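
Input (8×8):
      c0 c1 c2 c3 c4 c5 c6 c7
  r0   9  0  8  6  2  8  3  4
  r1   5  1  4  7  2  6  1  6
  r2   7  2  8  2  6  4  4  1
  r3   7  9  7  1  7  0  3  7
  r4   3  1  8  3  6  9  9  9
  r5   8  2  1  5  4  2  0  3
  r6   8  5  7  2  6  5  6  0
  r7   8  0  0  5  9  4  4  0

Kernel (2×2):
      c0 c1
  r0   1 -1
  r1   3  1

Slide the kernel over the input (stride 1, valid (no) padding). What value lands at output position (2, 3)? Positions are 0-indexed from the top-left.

6

The receptive field on the input at this output position is [2 6 / 1 7]. Elementwise product with the kernel and sum: 2·1 + 6·-1 + 1·3 + 7·1.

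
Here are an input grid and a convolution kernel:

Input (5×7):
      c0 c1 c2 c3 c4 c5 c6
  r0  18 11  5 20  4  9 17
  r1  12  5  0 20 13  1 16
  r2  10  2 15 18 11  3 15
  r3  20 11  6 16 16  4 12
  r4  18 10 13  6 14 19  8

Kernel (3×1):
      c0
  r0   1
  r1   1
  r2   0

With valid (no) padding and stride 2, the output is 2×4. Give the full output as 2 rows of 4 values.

30 5 17 33
30 21 27 27

Output[0,0]: The receptive field on the input at this output position is [18 / 12 / 10]. Elementwise product with the kernel and sum: 18·1 + 12·1.
Output[0,1]: The receptive field on the input at this output position is [5 / 0 / 15]. Elementwise product with the kernel and sum: 5·1 + 0·1.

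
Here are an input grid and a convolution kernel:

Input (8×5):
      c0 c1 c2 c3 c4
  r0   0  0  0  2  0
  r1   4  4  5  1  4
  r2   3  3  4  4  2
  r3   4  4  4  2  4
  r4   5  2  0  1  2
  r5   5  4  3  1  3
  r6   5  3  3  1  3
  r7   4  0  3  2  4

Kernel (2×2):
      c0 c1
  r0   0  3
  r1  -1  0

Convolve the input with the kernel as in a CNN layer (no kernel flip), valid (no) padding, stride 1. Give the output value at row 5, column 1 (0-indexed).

6

The receptive field on the input at this output position is [4 3 / 3 3]. Elementwise product with the kernel and sum: 3·3 + 3·-1.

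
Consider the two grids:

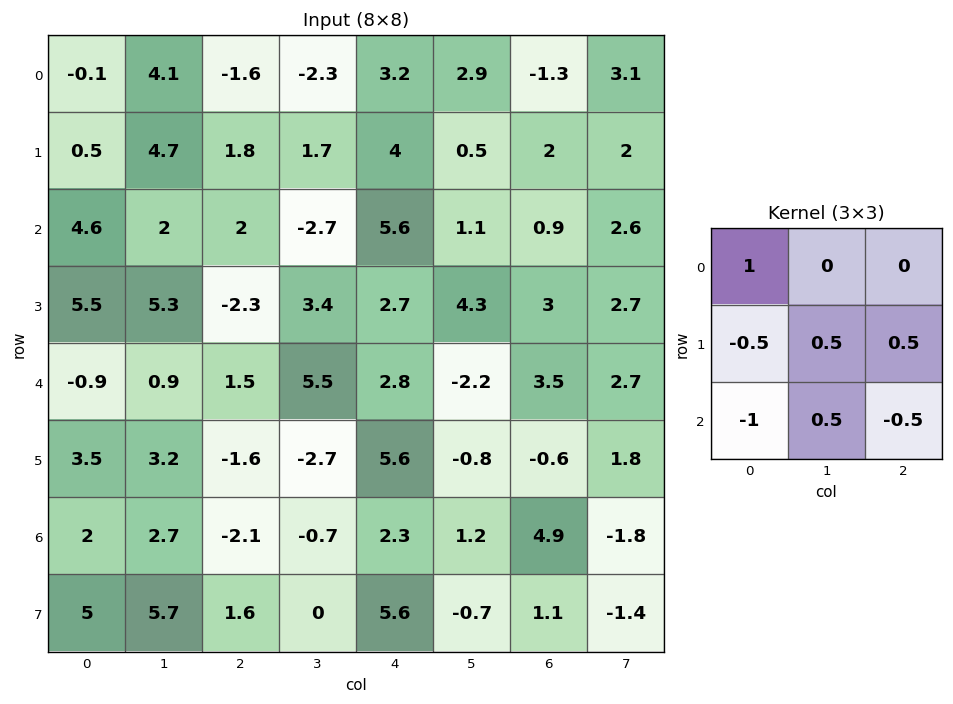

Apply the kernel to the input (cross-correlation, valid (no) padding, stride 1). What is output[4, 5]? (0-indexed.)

The receptive field on the input at this output position is [-2.2 3.5 2.7 / -0.8 -0.6 1.8 / 1.2 4.9 -1.8]. Elementwise product with the kernel and sum: -2.2·1 + -0.8·-0.5 + -0.6·0.5 + 1.8·0.5 + 1.2·-1 + 4.9·0.5 + -1.8·-0.5.

0.95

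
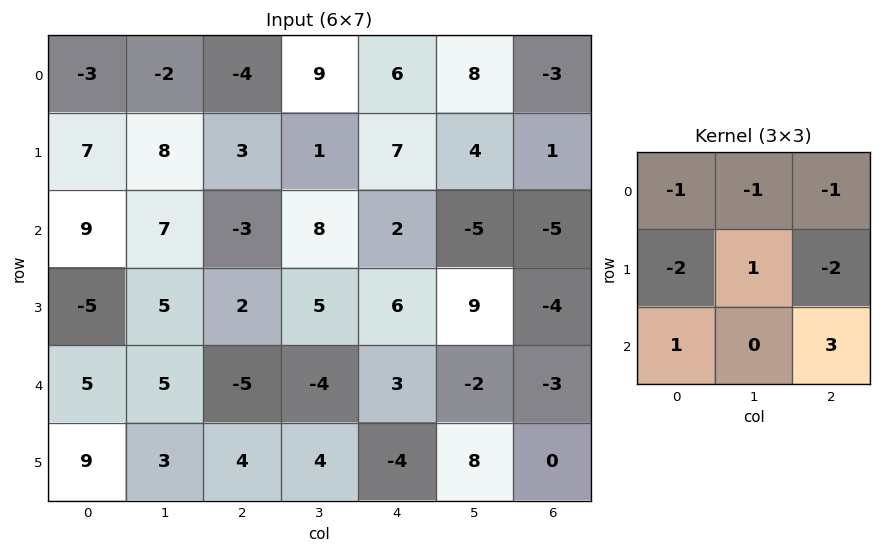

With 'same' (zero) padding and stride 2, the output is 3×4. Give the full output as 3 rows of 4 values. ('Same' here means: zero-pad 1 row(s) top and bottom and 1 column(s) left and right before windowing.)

25 -7 -15 -15
-5 -25 16 9
4 -4 23 4

Output[0,0]: The receptive field on the zero-padded input at this output position is [0 0 0 / 0 -3 -2 / 0 7 8]. Elementwise product with the kernel and sum: 0·-1 + 0·-1 + 0·-1 + 0·-2 + -3·1 + -2·-2 + 0·1 + 8·3.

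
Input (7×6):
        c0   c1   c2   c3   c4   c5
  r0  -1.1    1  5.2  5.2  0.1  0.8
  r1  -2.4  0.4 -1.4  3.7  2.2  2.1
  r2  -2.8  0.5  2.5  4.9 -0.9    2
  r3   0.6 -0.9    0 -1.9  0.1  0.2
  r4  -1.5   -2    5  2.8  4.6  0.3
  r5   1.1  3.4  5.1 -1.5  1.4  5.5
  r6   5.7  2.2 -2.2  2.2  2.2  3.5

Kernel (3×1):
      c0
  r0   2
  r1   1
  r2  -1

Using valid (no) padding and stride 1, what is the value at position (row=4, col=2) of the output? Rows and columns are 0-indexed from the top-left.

17.3

The receptive field on the input at this output position is [5 / 5.1 / -2.2]. Elementwise product with the kernel and sum: 5·2 + 5.1·1 + -2.2·-1.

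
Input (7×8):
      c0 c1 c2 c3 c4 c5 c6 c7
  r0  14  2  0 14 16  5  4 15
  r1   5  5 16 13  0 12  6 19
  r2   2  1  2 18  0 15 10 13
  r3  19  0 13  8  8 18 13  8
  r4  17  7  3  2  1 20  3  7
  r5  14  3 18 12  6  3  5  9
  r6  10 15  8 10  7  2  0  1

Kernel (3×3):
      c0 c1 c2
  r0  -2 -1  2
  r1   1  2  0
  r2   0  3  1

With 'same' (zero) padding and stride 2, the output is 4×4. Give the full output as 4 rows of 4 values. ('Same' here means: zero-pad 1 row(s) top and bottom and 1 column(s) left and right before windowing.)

48 63 58 50
66 52 58 90
60 82 37 17
12 31 0 9

Output[0,0]: The receptive field on the zero-padded input at this output position is [0 0 0 / 0 14 2 / 0 5 5]. Elementwise product with the kernel and sum: 0·-2 + 0·-1 + 0·2 + 0·1 + 14·2 + 5·3 + 5·1.
Output[0,1]: The receptive field on the zero-padded input at this output position is [0 0 0 / 2 0 14 / 5 16 13]. Elementwise product with the kernel and sum: 0·-2 + 0·-1 + 0·2 + 2·1 + 0·2 + 16·3 + 13·1.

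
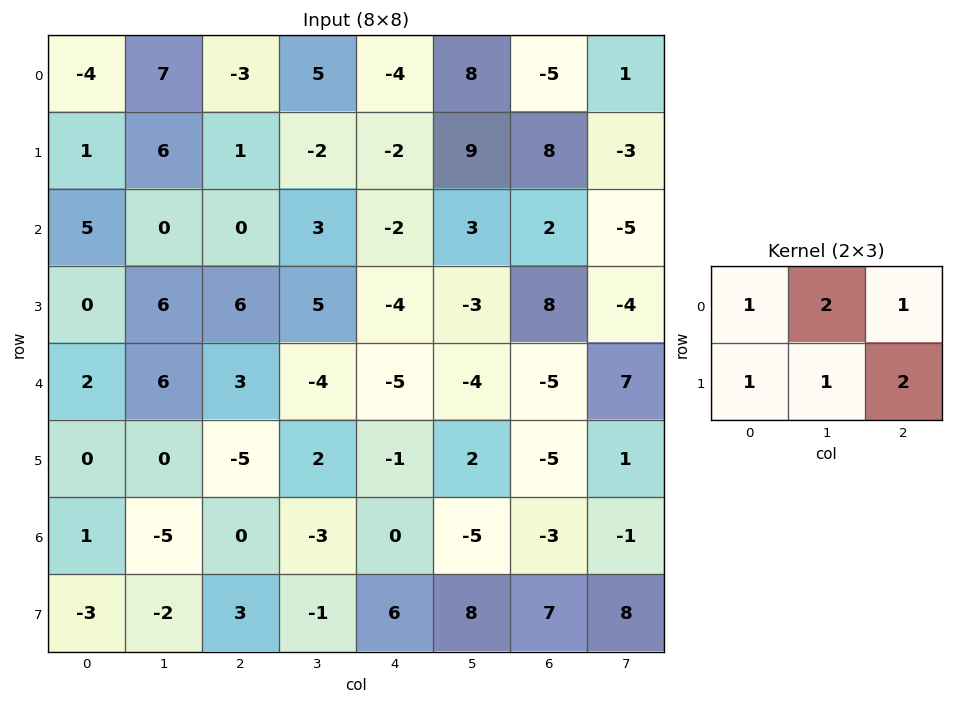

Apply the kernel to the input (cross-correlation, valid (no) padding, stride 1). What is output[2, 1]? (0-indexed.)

25

The receptive field on the input at this output position is [0 0 3 / 6 6 5]. Elementwise product with the kernel and sum: 0·1 + 0·2 + 3·1 + 6·1 + 6·1 + 5·2.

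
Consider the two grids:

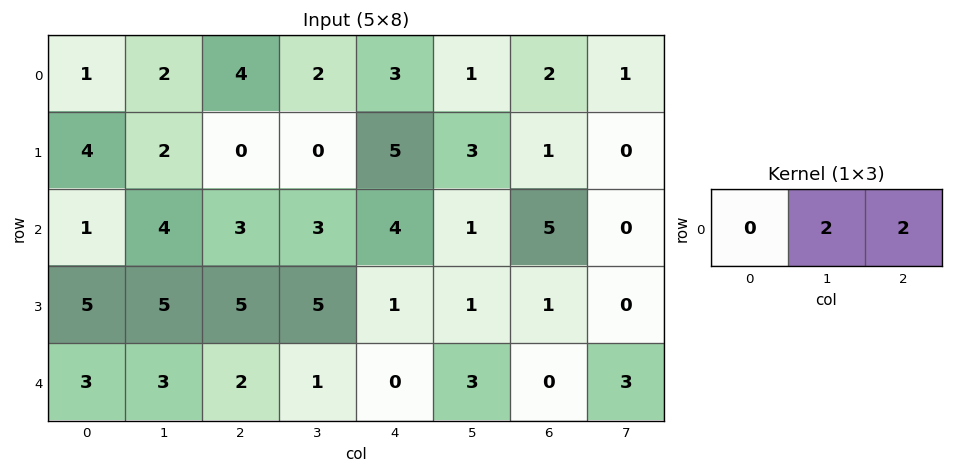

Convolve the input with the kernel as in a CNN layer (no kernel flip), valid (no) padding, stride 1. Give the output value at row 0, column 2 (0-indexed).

10

The receptive field on the input at this output position is [4 2 3]. Elementwise product with the kernel and sum: 2·2 + 3·2.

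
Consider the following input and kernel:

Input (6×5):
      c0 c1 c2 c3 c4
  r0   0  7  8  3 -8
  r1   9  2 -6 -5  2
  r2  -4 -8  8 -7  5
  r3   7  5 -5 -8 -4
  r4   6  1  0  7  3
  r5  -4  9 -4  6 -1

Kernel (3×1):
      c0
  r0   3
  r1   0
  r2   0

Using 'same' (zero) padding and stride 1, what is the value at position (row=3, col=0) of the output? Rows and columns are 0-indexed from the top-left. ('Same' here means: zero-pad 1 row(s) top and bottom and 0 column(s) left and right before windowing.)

The receptive field on the zero-padded input at this output position is [-4 / 7 / 6]. Elementwise product with the kernel and sum: -4·3.

-12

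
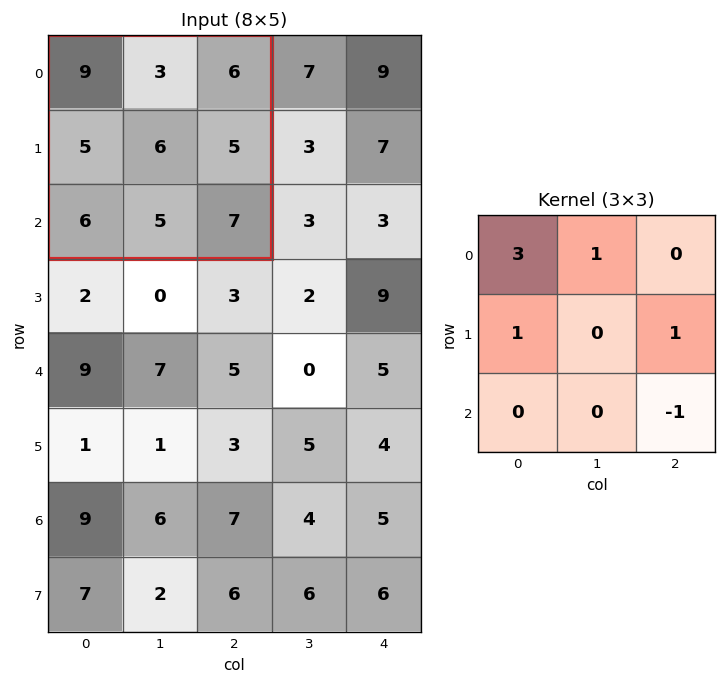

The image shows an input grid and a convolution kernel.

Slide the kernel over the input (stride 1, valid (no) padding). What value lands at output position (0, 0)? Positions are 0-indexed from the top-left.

33

The receptive field on the input at this output position is [9 3 6 / 5 6 5 / 6 5 7]. Elementwise product with the kernel and sum: 9·3 + 3·1 + 5·1 + 5·1 + 7·-1.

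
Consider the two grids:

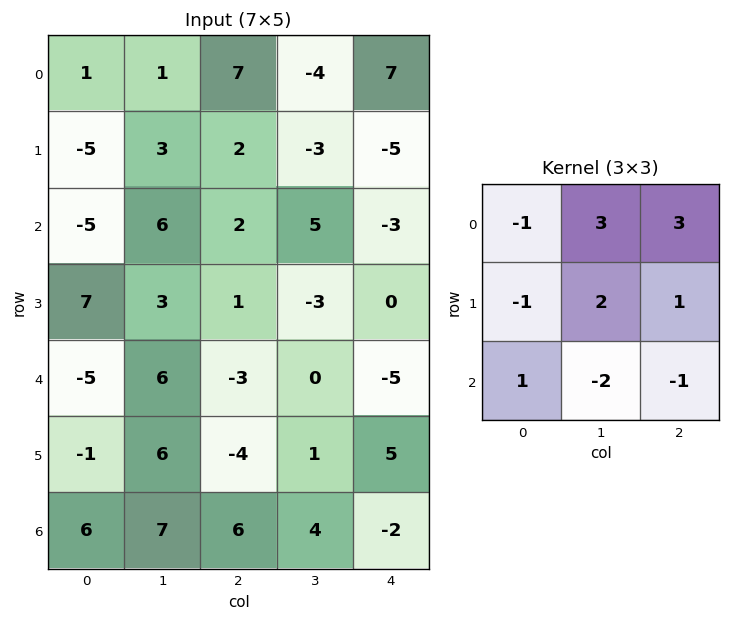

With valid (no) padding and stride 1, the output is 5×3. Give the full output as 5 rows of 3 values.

Output[0,0]: The receptive field on the input at this output position is [1 1 7 / -5 3 2 / -5 6 2]. Elementwise product with the kernel and sum: 1·-1 + 1·3 + 7·3 + -5·-1 + 3·2 + 2·1 + -5·1 + 6·-2 + 2·-1.

17 3 -16
39 1 -14
15 23 -1
10 -8 -23
9 -37 -1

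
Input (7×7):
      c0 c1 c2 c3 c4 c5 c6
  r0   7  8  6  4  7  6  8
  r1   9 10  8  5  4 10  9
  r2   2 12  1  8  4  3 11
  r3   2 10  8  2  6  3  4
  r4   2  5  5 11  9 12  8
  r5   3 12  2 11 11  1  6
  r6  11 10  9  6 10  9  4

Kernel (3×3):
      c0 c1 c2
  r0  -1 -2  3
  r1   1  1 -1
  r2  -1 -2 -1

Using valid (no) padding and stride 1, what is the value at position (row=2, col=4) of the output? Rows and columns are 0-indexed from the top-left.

-13

The receptive field on the input at this output position is [4 3 11 / 6 3 4 / 9 12 8]. Elementwise product with the kernel and sum: 4·-1 + 3·-2 + 11·3 + 6·1 + 3·1 + 4·-1 + 9·-1 + 12·-2 + 8·-1.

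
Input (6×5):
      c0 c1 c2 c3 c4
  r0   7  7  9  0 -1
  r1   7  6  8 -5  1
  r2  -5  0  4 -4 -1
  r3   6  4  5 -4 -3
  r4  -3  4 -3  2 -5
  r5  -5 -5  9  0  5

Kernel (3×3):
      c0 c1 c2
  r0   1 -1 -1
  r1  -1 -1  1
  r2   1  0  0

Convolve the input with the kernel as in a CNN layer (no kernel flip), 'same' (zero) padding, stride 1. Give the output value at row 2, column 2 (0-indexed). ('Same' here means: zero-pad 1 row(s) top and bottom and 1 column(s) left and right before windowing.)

The receptive field on the zero-padded input at this output position is [6 8 -5 / 0 4 -4 / 4 5 -4]. Elementwise product with the kernel and sum: 6·1 + 8·-1 + -5·-1 + 0·-1 + 4·-1 + -4·1 + 4·1.

-1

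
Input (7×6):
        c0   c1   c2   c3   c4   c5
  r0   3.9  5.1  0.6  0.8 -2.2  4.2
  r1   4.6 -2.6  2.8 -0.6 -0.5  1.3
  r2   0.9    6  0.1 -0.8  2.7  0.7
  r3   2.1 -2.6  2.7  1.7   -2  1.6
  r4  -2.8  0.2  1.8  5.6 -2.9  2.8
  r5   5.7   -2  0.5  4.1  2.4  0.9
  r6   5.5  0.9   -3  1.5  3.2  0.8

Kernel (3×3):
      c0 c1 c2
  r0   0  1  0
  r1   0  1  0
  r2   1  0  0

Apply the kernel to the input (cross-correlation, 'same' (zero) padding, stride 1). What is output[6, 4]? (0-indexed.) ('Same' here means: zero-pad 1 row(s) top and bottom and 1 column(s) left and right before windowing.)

The receptive field on the zero-padded input at this output position is [4.1 2.4 0.9 / 1.5 3.2 0.8 / 0 0 0]. Elementwise product with the kernel and sum: 2.4·1 + 3.2·1 + 0·1.

5.6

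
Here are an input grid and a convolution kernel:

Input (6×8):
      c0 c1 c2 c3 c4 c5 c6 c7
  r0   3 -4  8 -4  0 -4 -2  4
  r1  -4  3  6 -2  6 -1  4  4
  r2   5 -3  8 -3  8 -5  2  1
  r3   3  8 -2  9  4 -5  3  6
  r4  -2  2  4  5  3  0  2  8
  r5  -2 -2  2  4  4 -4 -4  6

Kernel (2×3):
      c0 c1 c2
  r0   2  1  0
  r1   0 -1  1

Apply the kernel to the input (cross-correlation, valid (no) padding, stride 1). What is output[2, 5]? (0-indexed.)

The receptive field on the input at this output position is [-5 2 1 / -5 3 6]. Elementwise product with the kernel and sum: -5·2 + 2·1 + 3·-1 + 6·1.

-5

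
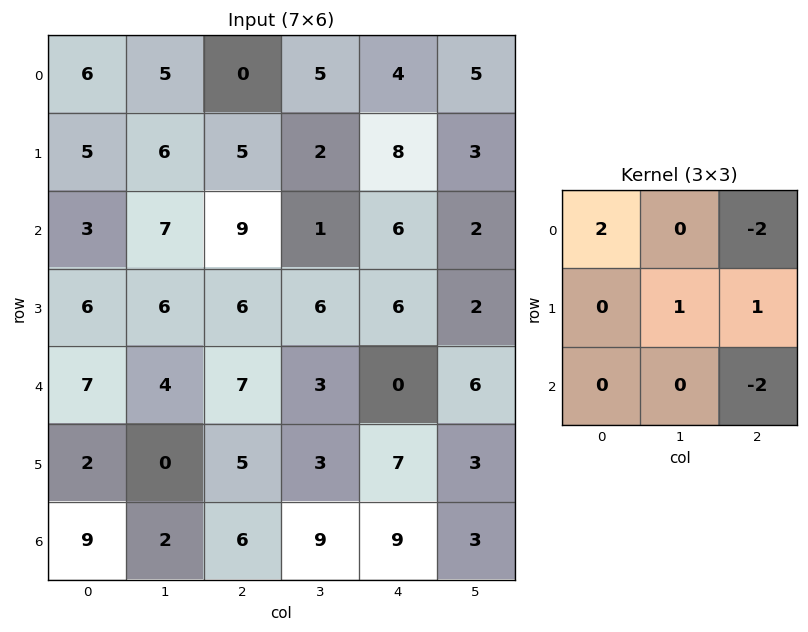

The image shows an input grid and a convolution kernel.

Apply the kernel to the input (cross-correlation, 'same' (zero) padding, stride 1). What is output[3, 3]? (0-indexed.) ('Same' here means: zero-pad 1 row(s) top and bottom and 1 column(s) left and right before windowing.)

18

The receptive field on the zero-padded input at this output position is [9 1 6 / 6 6 6 / 7 3 0]. Elementwise product with the kernel and sum: 9·2 + 6·-2 + 6·1 + 6·1 + 0·-2.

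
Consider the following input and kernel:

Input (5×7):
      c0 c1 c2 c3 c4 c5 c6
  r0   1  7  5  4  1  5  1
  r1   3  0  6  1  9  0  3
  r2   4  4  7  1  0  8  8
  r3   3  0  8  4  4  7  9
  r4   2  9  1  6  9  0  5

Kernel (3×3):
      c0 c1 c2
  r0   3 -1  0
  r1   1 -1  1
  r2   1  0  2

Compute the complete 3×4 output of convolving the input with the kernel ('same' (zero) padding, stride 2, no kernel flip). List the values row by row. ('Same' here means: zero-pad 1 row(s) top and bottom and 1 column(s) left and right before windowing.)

6 8 9 4
-3 0 21 4
4 6 5 7

Output[0,0]: The receptive field on the zero-padded input at this output position is [0 0 0 / 0 1 7 / 0 3 0]. Elementwise product with the kernel and sum: 0·3 + 0·-1 + 0·1 + 1·-1 + 7·1 + 0·1 + 0·2.
Output[0,1]: The receptive field on the zero-padded input at this output position is [0 0 0 / 7 5 4 / 0 6 1]. Elementwise product with the kernel and sum: 0·3 + 0·-1 + 7·1 + 5·-1 + 4·1 + 0·1 + 1·2.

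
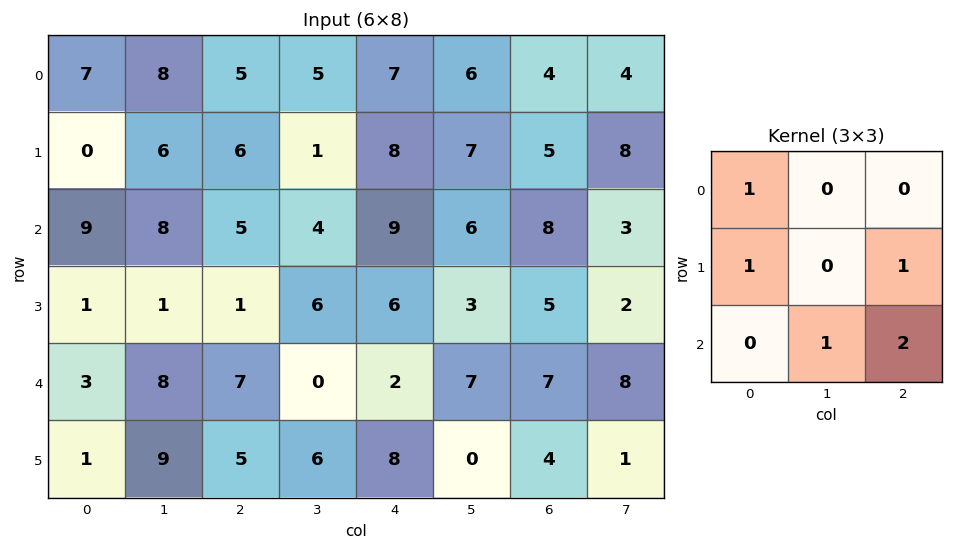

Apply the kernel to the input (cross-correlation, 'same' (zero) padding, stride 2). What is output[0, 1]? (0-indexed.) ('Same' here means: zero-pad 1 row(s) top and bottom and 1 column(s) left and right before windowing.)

21

The receptive field on the zero-padded input at this output position is [0 0 0 / 8 5 5 / 6 6 1]. Elementwise product with the kernel and sum: 0·1 + 8·1 + 5·1 + 6·1 + 1·2.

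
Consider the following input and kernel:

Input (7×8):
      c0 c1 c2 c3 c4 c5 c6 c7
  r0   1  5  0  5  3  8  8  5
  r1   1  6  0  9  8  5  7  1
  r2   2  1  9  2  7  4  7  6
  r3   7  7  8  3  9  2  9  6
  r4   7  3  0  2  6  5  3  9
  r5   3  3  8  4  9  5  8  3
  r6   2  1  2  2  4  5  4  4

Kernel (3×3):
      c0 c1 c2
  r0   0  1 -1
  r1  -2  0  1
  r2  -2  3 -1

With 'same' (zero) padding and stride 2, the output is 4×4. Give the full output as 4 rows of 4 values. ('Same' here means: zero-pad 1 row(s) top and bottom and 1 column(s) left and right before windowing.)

Output[0,0]: The receptive field on the zero-padded input at this output position is [0 0 0 / 0 1 5 / 0 1 6]. Elementwise product with the kernel and sum: 0·1 + 0·-1 + 0·-2 + 5·1 + 0·-2 + 1·3 + 6·-1.
Output[0,1]: The receptive field on the zero-padded input at this output position is [0 0 0 / 5 0 5 / 6 0 9]. Elementwise product with the kernel and sum: 0·1 + 0·-1 + 5·-2 + 5·1 + 6·-2 + 0·3 + 9·-1.

2 -26 -1 -1
10 -2 22 21
9 15 22 13
1 4 5 -1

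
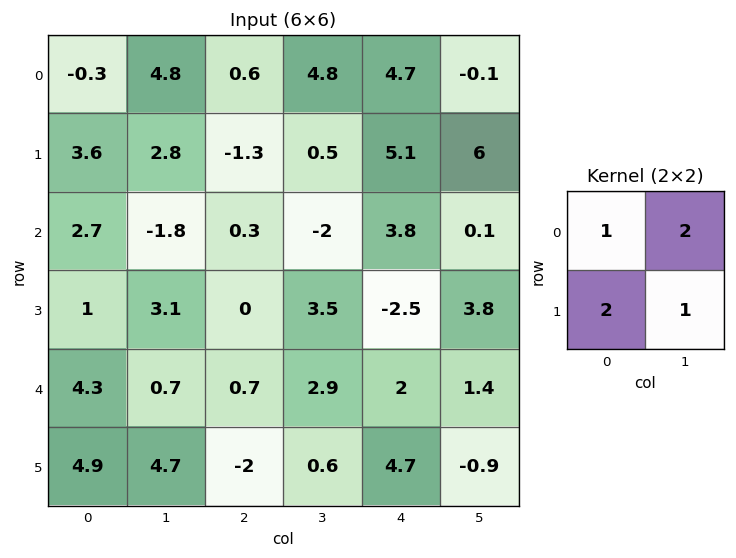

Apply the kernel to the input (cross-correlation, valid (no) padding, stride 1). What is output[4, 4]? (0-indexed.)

13.3

The receptive field on the input at this output position is [2 1.4 / 4.7 -0.9]. Elementwise product with the kernel and sum: 2·1 + 1.4·2 + 4.7·2 + -0.9·1.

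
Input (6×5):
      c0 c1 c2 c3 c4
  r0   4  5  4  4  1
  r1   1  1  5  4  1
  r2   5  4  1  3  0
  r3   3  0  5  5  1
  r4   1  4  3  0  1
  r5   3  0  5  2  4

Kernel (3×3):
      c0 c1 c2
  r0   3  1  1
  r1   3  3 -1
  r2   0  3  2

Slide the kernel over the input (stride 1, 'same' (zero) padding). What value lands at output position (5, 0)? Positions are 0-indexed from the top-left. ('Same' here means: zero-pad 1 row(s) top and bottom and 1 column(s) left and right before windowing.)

14

The receptive field on the zero-padded input at this output position is [0 1 4 / 0 3 0 / 0 0 0]. Elementwise product with the kernel and sum: 0·3 + 1·1 + 4·1 + 0·3 + 3·3 + 0·-1 + 0·3 + 0·2.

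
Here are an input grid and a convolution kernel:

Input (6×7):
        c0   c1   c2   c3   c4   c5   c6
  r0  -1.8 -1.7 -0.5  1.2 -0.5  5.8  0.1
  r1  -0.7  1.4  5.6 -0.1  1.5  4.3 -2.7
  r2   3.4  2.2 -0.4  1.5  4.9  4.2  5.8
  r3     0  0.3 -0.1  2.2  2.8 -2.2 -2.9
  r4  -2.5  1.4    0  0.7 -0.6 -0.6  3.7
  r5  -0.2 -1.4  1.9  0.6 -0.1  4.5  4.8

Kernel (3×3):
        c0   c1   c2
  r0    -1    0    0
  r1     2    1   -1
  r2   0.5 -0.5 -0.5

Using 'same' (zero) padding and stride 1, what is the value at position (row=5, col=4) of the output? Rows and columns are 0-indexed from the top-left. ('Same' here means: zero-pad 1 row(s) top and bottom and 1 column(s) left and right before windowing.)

-4.1

The receptive field on the zero-padded input at this output position is [0.7 -0.6 -0.6 / 0.6 -0.1 4.5 / 0 0 0]. Elementwise product with the kernel and sum: 0.7·-1 + 0.6·2 + -0.1·1 + 4.5·-1 + 0·0.5 + 0·-0.5 + 0·-0.5.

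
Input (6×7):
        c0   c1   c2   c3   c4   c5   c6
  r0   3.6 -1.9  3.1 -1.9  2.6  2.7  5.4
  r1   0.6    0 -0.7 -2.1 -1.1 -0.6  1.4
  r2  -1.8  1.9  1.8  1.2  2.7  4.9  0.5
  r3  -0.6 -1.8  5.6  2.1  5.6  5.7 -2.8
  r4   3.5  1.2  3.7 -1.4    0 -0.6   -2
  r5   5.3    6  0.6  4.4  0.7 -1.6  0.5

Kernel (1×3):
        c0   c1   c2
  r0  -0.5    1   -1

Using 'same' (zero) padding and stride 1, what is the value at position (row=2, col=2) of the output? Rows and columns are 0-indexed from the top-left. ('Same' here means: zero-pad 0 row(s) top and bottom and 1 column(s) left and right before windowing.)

-0.35

The receptive field on the zero-padded input at this output position is [1.9 1.8 1.2]. Elementwise product with the kernel and sum: 1.9·-0.5 + 1.8·1 + 1.2·-1.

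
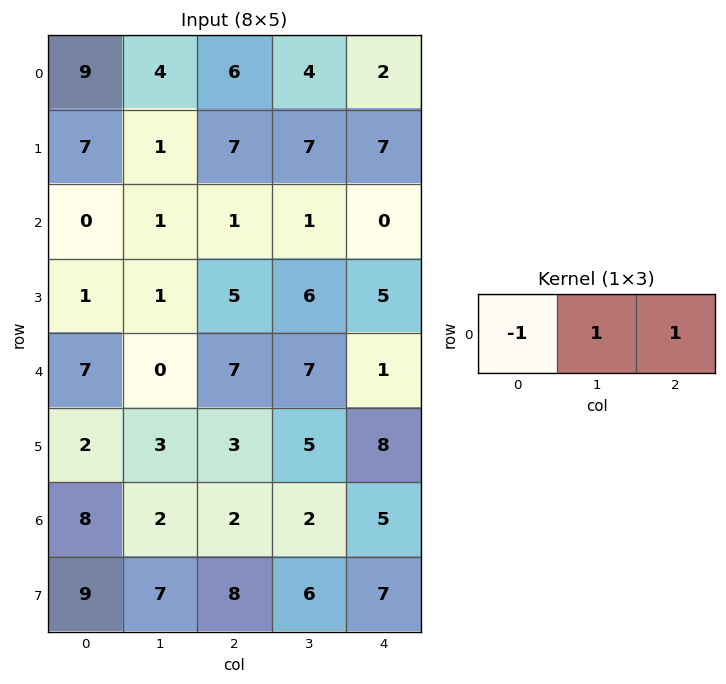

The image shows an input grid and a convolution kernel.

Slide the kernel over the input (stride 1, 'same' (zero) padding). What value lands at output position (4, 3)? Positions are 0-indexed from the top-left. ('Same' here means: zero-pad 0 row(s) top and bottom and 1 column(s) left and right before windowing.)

The receptive field on the zero-padded input at this output position is [7 7 1]. Elementwise product with the kernel and sum: 7·-1 + 7·1 + 1·1.

1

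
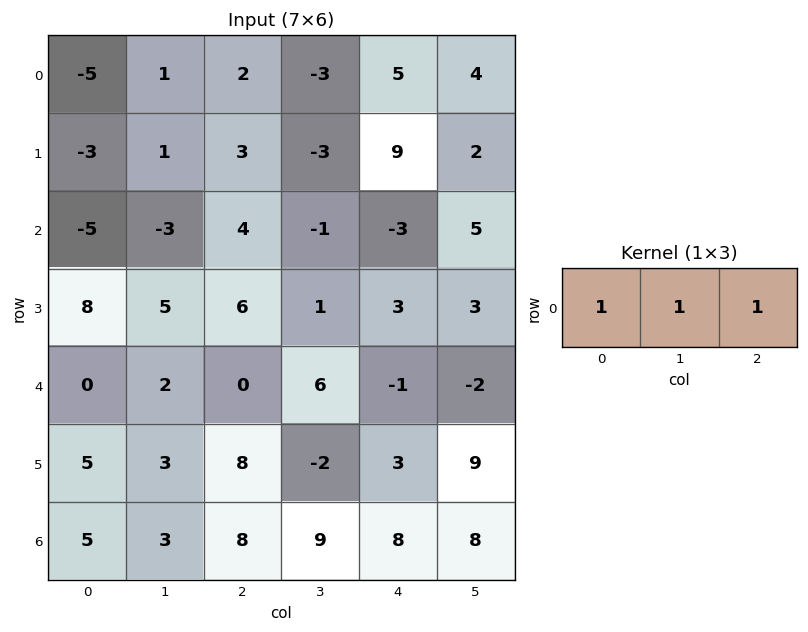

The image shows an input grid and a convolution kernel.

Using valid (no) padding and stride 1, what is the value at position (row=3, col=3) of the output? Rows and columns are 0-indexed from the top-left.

The receptive field on the input at this output position is [1 3 3]. Elementwise product with the kernel and sum: 1·1 + 3·1 + 3·1.

7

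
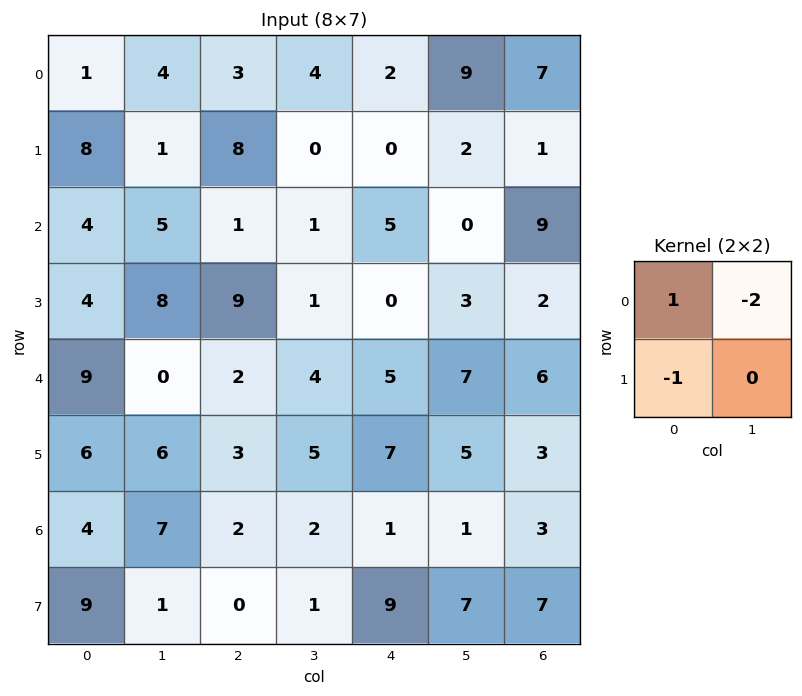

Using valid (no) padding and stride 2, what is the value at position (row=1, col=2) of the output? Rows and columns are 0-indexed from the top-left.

5

The receptive field on the input at this output position is [5 0 / 0 3]. Elementwise product with the kernel and sum: 5·1 + 0·-2 + 0·-1.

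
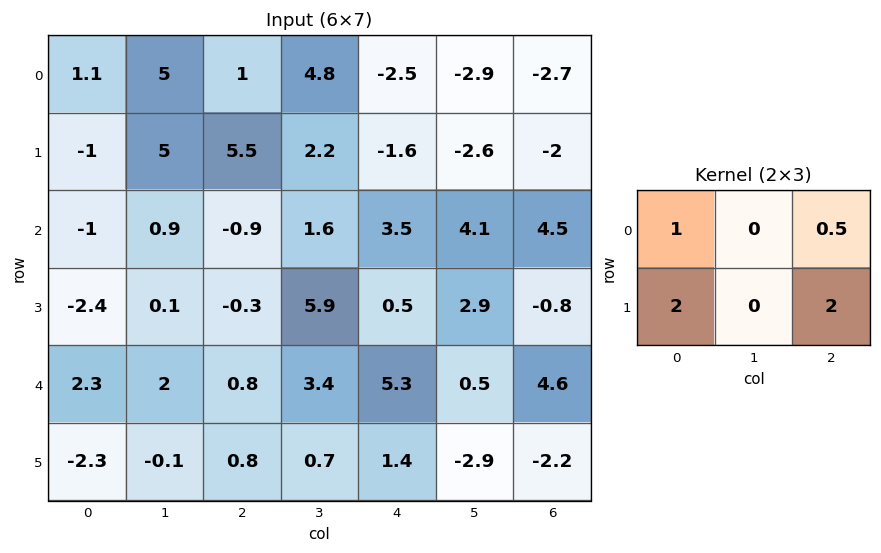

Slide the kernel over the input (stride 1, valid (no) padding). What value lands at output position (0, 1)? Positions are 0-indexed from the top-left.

The receptive field on the input at this output position is [5 1 4.8 / 5 5.5 2.2]. Elementwise product with the kernel and sum: 5·1 + 4.8·0.5 + 5·2 + 2.2·2.

21.8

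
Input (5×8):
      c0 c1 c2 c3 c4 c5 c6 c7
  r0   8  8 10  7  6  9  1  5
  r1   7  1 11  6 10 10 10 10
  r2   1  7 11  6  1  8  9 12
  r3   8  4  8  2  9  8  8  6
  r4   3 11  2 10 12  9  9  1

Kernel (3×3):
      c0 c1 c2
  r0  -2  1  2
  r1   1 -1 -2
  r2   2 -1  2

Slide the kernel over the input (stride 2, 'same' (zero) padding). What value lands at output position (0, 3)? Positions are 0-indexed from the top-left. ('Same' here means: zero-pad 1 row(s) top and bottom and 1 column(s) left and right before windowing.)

The receptive field on the zero-padded input at this output position is [0 0 0 / 9 1 5 / 10 10 10]. Elementwise product with the kernel and sum: 0·-2 + 0·1 + 0·2 + 9·1 + 1·-1 + 5·-2 + 10·2 + 10·-1 + 10·2.

28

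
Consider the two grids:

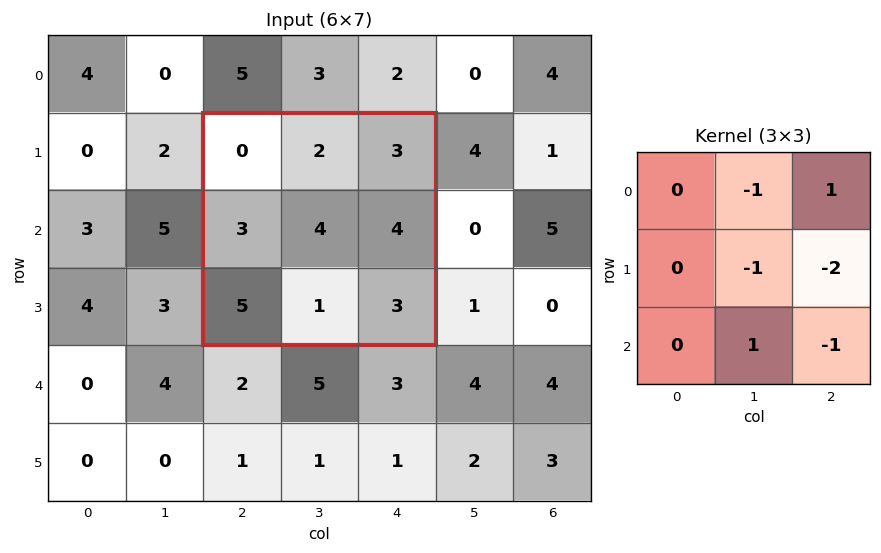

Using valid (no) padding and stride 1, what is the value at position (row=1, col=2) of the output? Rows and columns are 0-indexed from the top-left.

The receptive field on the input at this output position is [0 2 3 / 3 4 4 / 5 1 3]. Elementwise product with the kernel and sum: 2·-1 + 3·1 + 4·-1 + 4·-2 + 1·1 + 3·-1.

-13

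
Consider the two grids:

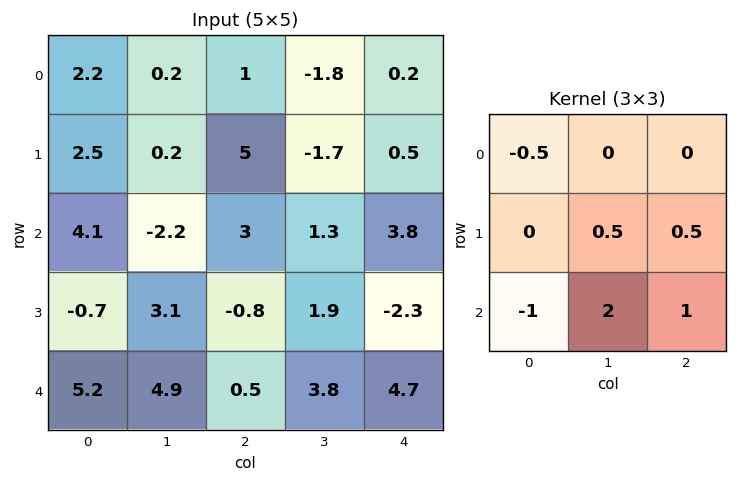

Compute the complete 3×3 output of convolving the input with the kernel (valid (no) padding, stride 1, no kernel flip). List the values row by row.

Output[0,0]: The receptive field on the input at this output position is [2.2 0.2 1 / 2.5 0.2 5 / 4.1 -2.2 3]. Elementwise product with the kernel and sum: 2.2·-0.5 + 0.2·0.5 + 5·0.5 + 4.1·-1 + -2.2·2 + 3·1.
Output[0,1]: The receptive field on the input at this output position is [0.2 1 -1.8 / 0.2 5 -1.7 / -2.2 3 1.3]. Elementwise product with the kernel and sum: 0.2·-0.5 + 5·0.5 + -1.7·0.5 + -2.2·-1 + 3·2 + 1.3·1.

-4 11.05 2.3
5.25 -0.75 2.35
4.2 1.55 10.1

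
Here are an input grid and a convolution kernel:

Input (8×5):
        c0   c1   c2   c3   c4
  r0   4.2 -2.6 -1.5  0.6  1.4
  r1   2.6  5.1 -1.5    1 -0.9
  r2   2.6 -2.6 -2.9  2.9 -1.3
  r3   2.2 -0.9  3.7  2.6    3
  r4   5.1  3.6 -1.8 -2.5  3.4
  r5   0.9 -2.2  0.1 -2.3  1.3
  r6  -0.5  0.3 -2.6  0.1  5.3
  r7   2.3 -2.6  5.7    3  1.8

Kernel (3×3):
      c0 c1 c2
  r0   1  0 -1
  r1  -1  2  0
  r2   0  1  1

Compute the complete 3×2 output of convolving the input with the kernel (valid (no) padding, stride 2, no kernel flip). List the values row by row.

7.8 2.2
3.3 0.8
-0.7 -4.5

Output[0,0]: The receptive field on the input at this output position is [4.2 -2.6 -1.5 / 2.6 5.1 -1.5 / 2.6 -2.6 -2.9]. Elementwise product with the kernel and sum: 4.2·1 + -1.5·-1 + 2.6·-1 + 5.1·2 + -2.6·1 + -2.9·1.
Output[0,1]: The receptive field on the input at this output position is [-1.5 0.6 1.4 / -1.5 1 -0.9 / -2.9 2.9 -1.3]. Elementwise product with the kernel and sum: -1.5·1 + 1.4·-1 + -1.5·-1 + 1·2 + 2.9·1 + -1.3·1.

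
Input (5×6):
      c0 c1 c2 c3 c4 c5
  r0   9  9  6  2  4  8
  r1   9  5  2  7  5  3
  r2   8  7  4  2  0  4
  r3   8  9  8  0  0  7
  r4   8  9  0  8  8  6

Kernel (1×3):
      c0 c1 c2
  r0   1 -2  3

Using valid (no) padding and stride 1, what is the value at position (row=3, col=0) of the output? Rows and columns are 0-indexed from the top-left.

14

The receptive field on the input at this output position is [8 9 8]. Elementwise product with the kernel and sum: 8·1 + 9·-2 + 8·3.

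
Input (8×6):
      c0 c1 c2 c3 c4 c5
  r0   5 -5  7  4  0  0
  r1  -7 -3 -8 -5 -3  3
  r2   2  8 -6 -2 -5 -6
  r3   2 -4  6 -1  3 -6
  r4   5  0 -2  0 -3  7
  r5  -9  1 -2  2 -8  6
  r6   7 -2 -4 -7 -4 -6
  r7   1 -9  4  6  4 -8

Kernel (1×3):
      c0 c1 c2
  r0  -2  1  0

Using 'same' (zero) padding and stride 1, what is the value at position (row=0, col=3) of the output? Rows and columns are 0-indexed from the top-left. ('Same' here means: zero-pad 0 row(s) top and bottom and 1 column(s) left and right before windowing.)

The receptive field on the zero-padded input at this output position is [7 4 0]. Elementwise product with the kernel and sum: 7·-2 + 4·1.

-10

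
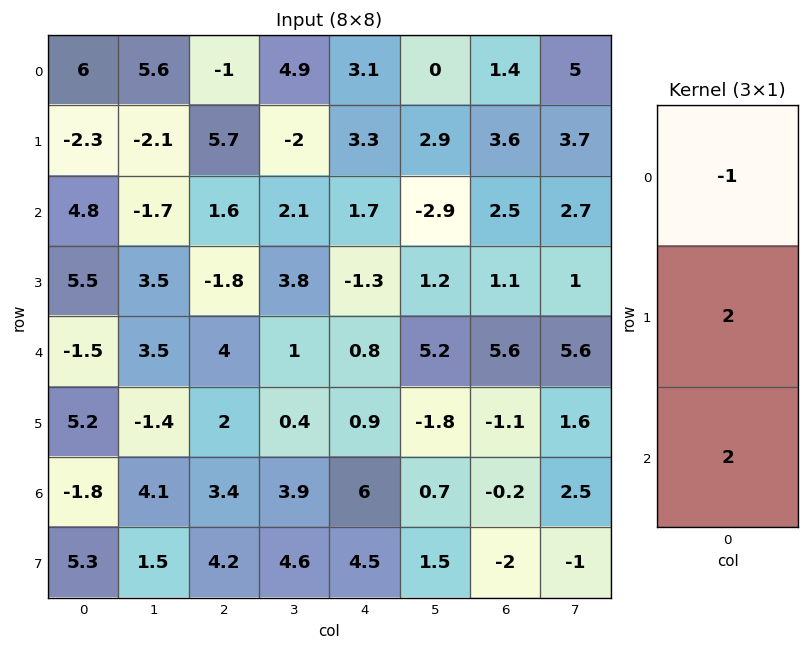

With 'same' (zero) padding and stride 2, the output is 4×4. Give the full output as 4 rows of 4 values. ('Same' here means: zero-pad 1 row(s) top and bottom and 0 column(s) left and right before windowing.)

Output[0,0]: The receptive field on the zero-padded input at this output position is [0 / 6 / -2.3]. Elementwise product with the kernel and sum: 0·-1 + 6·2 + -2.3·2.

7.4 9.4 12.8 10
22.9 -6.1 -2.5 3.6
1.9 13.8 4.7 7.9
1.8 13.2 20.1 -3.3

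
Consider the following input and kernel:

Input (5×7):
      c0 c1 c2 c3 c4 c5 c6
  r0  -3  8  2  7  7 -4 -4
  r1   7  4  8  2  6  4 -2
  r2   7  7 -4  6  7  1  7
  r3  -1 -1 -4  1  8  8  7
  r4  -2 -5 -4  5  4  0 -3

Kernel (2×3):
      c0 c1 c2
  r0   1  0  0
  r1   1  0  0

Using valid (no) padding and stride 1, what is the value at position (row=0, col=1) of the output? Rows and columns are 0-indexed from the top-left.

The receptive field on the input at this output position is [8 2 7 / 4 8 2]. Elementwise product with the kernel and sum: 8·1 + 4·1.

12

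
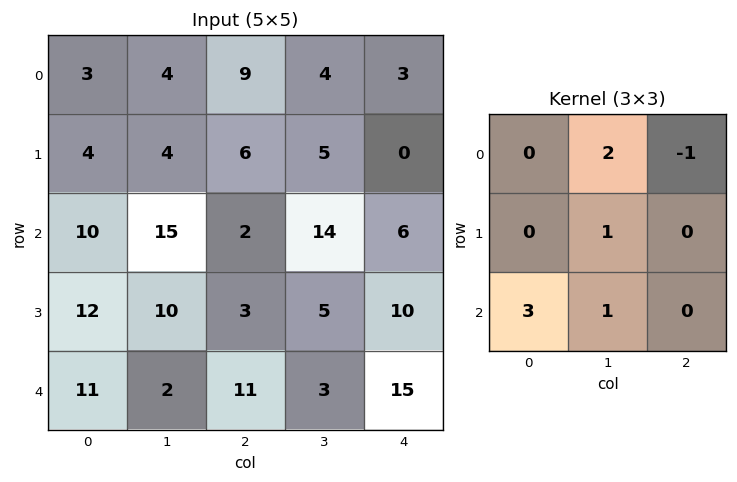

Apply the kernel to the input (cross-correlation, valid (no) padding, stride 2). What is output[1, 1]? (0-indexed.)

The receptive field on the input at this output position is [2 14 6 / 3 5 10 / 11 3 15]. Elementwise product with the kernel and sum: 14·2 + 6·-1 + 5·1 + 11·3 + 3·1.

63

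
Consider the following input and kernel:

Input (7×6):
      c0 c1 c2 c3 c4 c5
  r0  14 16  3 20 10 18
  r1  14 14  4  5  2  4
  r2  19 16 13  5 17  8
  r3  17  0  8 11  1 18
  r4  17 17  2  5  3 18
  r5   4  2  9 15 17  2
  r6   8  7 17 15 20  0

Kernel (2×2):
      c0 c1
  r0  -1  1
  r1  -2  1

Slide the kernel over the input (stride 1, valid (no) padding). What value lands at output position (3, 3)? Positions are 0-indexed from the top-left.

-17

The receptive field on the input at this output position is [11 1 / 5 3]. Elementwise product with the kernel and sum: 11·-1 + 1·1 + 5·-2 + 3·1.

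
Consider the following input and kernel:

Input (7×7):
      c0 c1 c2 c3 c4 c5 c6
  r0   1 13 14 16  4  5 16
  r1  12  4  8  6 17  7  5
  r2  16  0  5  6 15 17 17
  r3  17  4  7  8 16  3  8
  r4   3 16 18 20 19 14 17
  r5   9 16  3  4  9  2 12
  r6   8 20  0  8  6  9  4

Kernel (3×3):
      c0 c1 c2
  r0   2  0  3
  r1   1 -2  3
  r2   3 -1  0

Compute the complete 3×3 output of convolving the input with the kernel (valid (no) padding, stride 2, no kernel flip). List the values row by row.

Output[0,0]: The receptive field on the input at this output position is [1 13 14 / 12 4 8 / 16 0 5]. Elementwise product with the kernel and sum: 1·2 + 14·3 + 12·1 + 4·-2 + 8·3 + 16·3 + 0·-1.
Output[0,1]: The receptive field on the input at this output position is [14 16 4 / 8 6 17 / 5 6 15]. Elementwise product with the kernel and sum: 14·2 + 4·3 + 8·1 + 6·-2 + 17·3 + 5·3 + 6·-1.

120 96 102
70 128 158
50 107 139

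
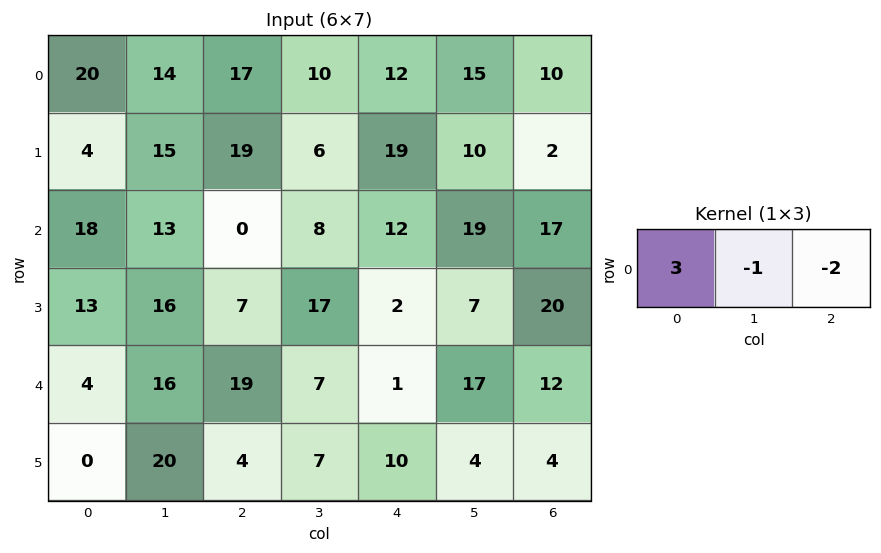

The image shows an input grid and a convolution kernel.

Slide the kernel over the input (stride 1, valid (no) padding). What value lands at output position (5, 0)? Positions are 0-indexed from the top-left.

-28

The receptive field on the input at this output position is [0 20 4]. Elementwise product with the kernel and sum: 0·3 + 20·-1 + 4·-2.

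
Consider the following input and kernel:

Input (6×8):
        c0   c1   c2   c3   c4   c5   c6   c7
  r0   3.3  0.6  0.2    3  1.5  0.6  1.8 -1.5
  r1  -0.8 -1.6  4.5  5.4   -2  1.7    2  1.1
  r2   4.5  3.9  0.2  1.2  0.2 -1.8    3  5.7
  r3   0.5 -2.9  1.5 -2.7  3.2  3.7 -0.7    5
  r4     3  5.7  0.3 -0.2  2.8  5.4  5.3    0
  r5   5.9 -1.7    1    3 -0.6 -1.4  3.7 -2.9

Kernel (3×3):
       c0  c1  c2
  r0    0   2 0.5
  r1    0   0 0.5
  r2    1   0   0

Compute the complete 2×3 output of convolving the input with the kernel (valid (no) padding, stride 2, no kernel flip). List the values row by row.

8.05 5.95 3.3
11.65 4.4 0.35

Output[0,0]: The receptive field on the input at this output position is [3.3 0.6 0.2 / -0.8 -1.6 4.5 / 4.5 3.9 0.2]. Elementwise product with the kernel and sum: 0.6·2 + 0.2·0.5 + 4.5·0.5 + 4.5·1.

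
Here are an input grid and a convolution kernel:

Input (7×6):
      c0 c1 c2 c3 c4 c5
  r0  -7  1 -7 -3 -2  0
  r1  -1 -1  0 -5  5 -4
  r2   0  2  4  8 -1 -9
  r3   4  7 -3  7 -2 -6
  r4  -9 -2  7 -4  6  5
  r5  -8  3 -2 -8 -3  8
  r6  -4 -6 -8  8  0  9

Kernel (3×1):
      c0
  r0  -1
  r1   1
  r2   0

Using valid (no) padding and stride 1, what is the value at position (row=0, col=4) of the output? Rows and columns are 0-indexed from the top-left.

The receptive field on the input at this output position is [-2 / 5 / -1]. Elementwise product with the kernel and sum: -2·-1 + 5·1.

7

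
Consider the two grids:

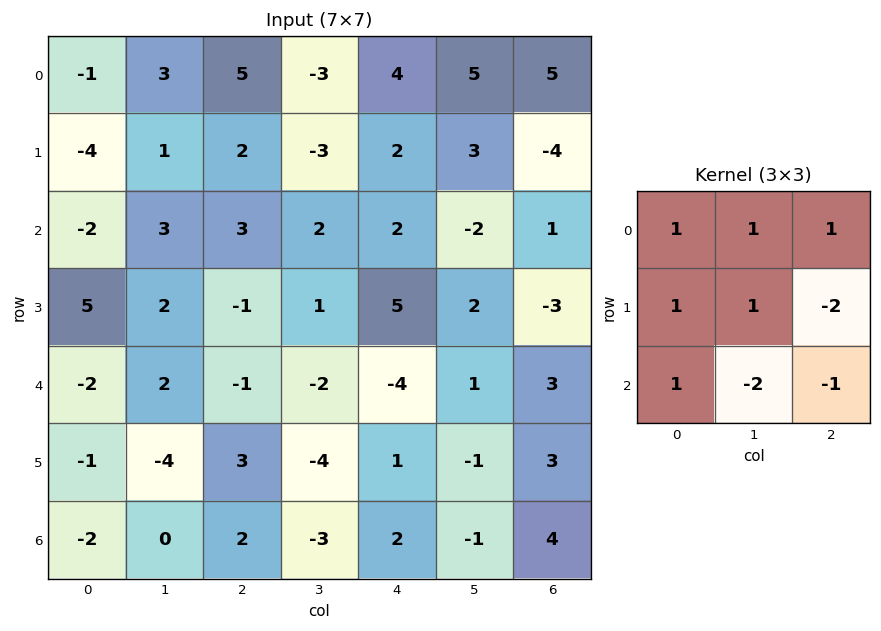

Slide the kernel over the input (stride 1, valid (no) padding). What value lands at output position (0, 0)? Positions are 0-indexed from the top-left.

-11

The receptive field on the input at this output position is [-1 3 5 / -4 1 2 / -2 3 3]. Elementwise product with the kernel and sum: -1·1 + 3·1 + 5·1 + -4·1 + 1·1 + 2·-2 + -2·1 + 3·-2 + 3·-1.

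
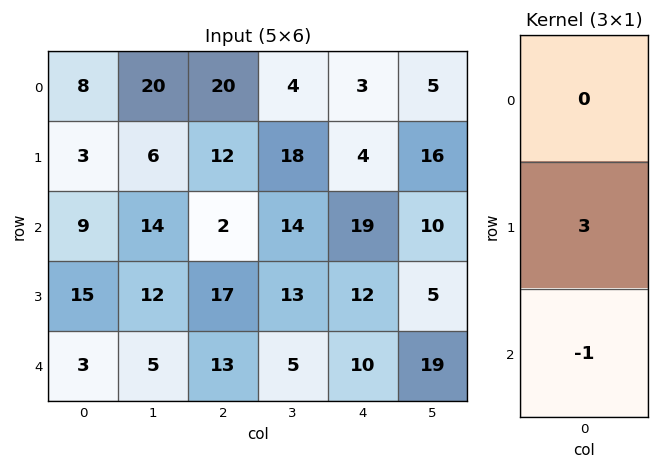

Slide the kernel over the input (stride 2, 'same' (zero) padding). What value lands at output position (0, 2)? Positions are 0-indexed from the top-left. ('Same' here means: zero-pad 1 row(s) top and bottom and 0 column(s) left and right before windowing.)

The receptive field on the zero-padded input at this output position is [0 / 3 / 4]. Elementwise product with the kernel and sum: 3·3 + 4·-1.

5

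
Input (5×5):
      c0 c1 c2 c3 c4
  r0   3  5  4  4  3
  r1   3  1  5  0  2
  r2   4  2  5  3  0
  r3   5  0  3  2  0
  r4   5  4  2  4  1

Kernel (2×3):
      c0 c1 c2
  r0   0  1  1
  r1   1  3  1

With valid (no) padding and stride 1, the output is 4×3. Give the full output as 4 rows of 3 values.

20 24 14
21 25 16
15 19 12
22 19 17

Output[0,0]: The receptive field on the input at this output position is [3 5 4 / 3 1 5]. Elementwise product with the kernel and sum: 5·1 + 4·1 + 3·1 + 1·3 + 5·1.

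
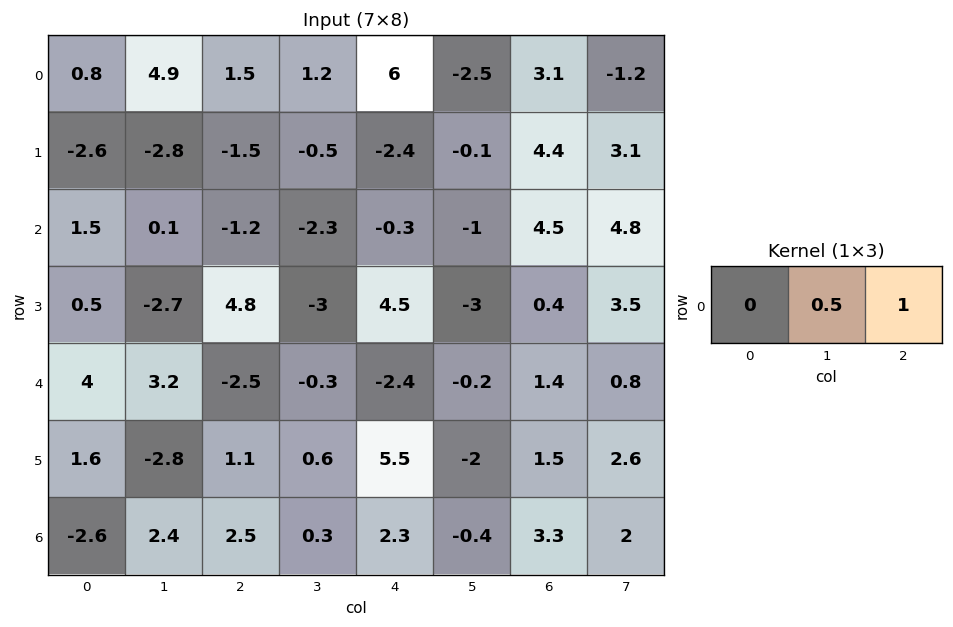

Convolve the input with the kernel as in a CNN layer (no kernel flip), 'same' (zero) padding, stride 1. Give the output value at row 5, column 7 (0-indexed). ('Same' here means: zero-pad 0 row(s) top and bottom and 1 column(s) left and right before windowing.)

1.3

The receptive field on the zero-padded input at this output position is [1.5 2.6 0]. Elementwise product with the kernel and sum: 2.6·0.5 + 0·1.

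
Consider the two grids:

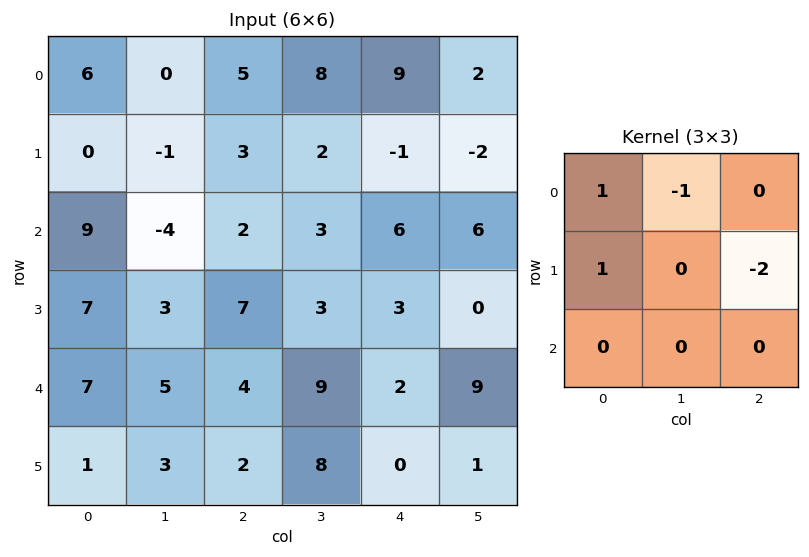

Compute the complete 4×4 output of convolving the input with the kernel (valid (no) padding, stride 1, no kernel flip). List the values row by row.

Output[0,0]: The receptive field on the input at this output position is [6 0 5 / 0 -1 3 / 9 -4 2]. Elementwise product with the kernel and sum: 6·1 + 0·-1 + 0·1 + 3·-2.

0 -10 2 5
6 -14 -9 -6
6 -9 0 0
3 -17 4 -9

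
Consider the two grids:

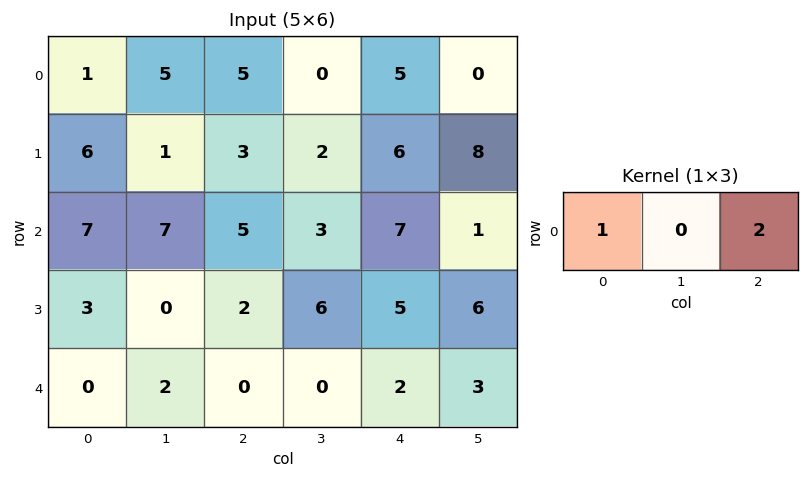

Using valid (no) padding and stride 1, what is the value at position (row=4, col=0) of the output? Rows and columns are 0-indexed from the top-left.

0

The receptive field on the input at this output position is [0 2 0]. Elementwise product with the kernel and sum: 0·1 + 0·2.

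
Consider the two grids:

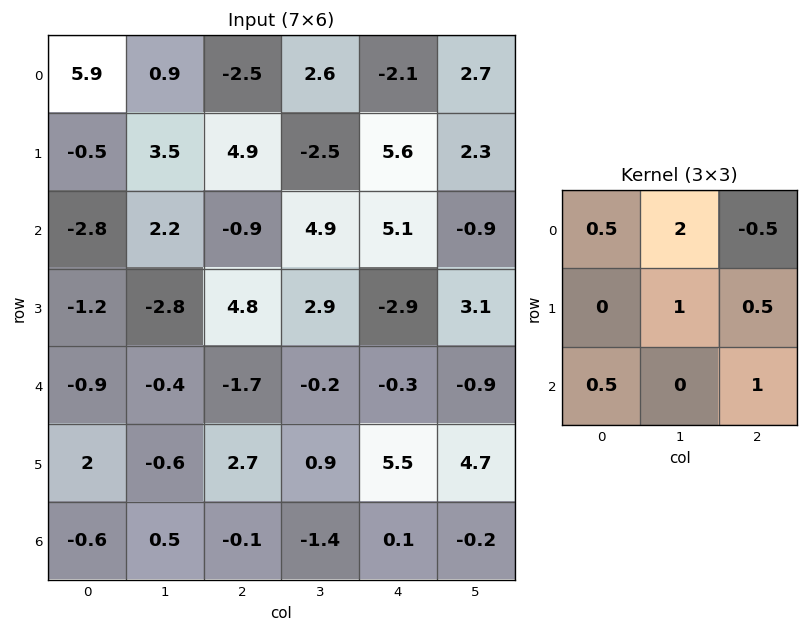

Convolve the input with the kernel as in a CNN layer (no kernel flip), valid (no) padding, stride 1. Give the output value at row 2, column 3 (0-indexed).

10.75

The receptive field on the input at this output position is [4.9 5.1 -0.9 / 2.9 -2.9 3.1 / -0.2 -0.3 -0.9]. Elementwise product with the kernel and sum: 4.9·0.5 + 5.1·2 + -0.9·-0.5 + -2.9·1 + 3.1·0.5 + -0.2·0.5 + -0.9·1.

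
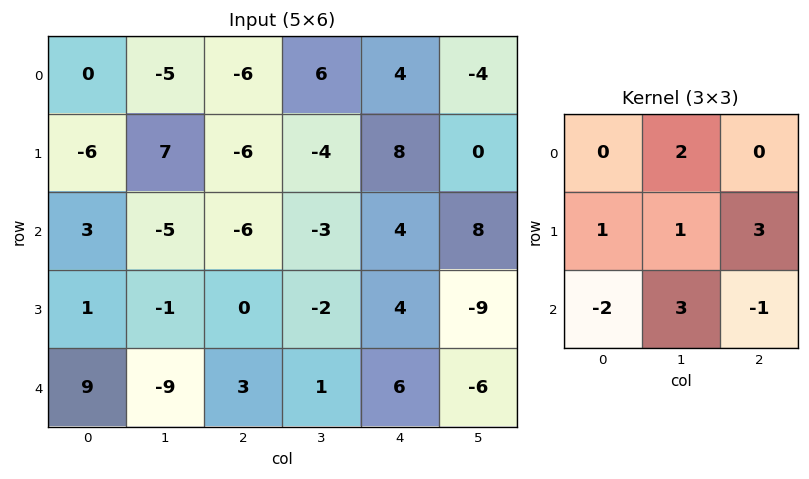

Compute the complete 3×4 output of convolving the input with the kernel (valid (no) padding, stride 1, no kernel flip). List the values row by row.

-42 -28 25 22
-11 -28 -15 66
-58 7 -5 5

Output[0,0]: The receptive field on the input at this output position is [0 -5 -6 / -6 7 -6 / 3 -5 -6]. Elementwise product with the kernel and sum: -5·2 + -6·1 + 7·1 + -6·3 + 3·-2 + -5·3 + -6·-1.
Output[0,1]: The receptive field on the input at this output position is [-5 -6 6 / 7 -6 -4 / -5 -6 -3]. Elementwise product with the kernel and sum: -6·2 + 7·1 + -6·1 + -4·3 + -5·-2 + -6·3 + -3·-1.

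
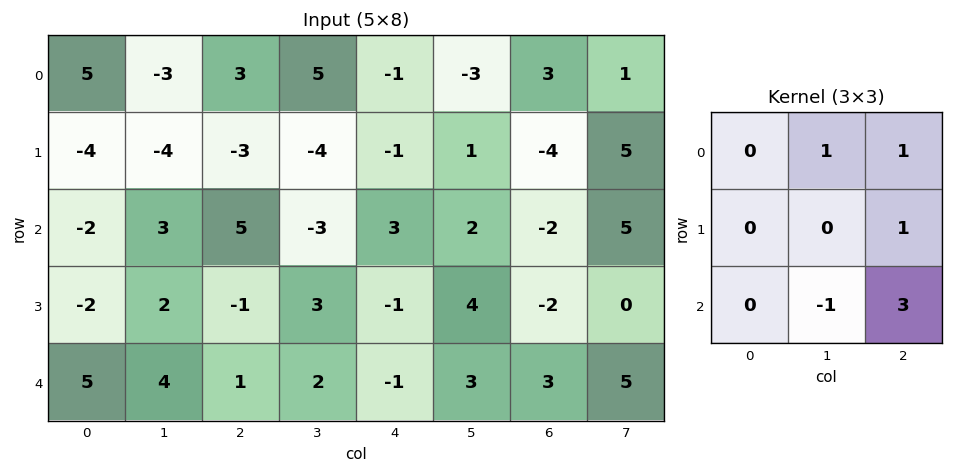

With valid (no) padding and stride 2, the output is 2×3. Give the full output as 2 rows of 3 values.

Output[0,0]: The receptive field on the input at this output position is [5 -3 3 / -4 -4 -3 / -2 3 5]. Elementwise product with the kernel and sum: -3·1 + 3·1 + -3·1 + 3·-1 + 5·3.
Output[0,1]: The receptive field on the input at this output position is [3 5 -1 / -3 -4 -1 / 5 -3 3]. Elementwise product with the kernel and sum: 5·1 + -1·1 + -1·1 + -3·-1 + 3·3.

9 15 -12
6 -6 4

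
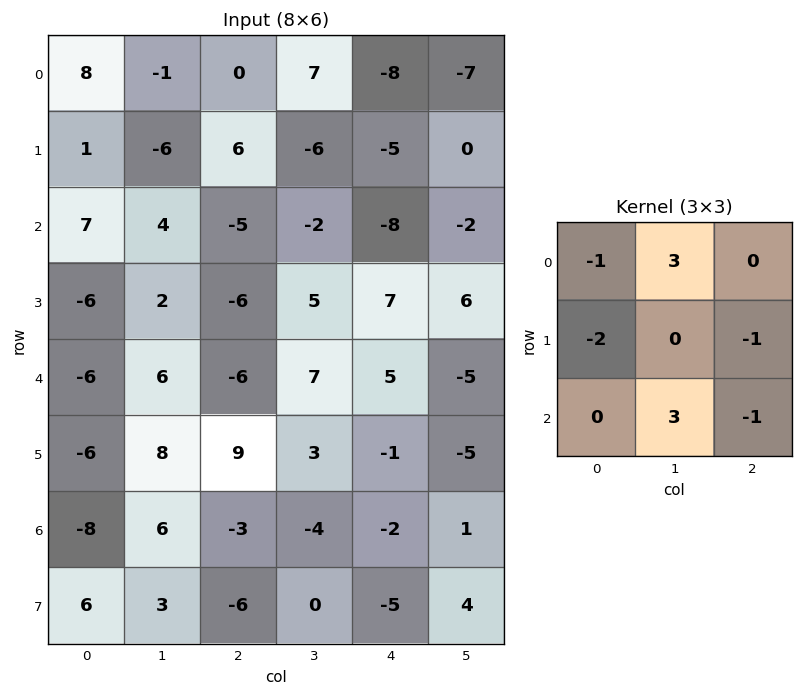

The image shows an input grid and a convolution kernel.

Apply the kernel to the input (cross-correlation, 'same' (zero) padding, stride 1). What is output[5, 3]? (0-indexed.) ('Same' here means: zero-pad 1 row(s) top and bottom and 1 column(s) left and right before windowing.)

The receptive field on the zero-padded input at this output position is [-6 7 5 / 9 3 -1 / -3 -4 -2]. Elementwise product with the kernel and sum: -6·-1 + 7·3 + 9·-2 + -1·-1 + -4·3 + -2·-1.

0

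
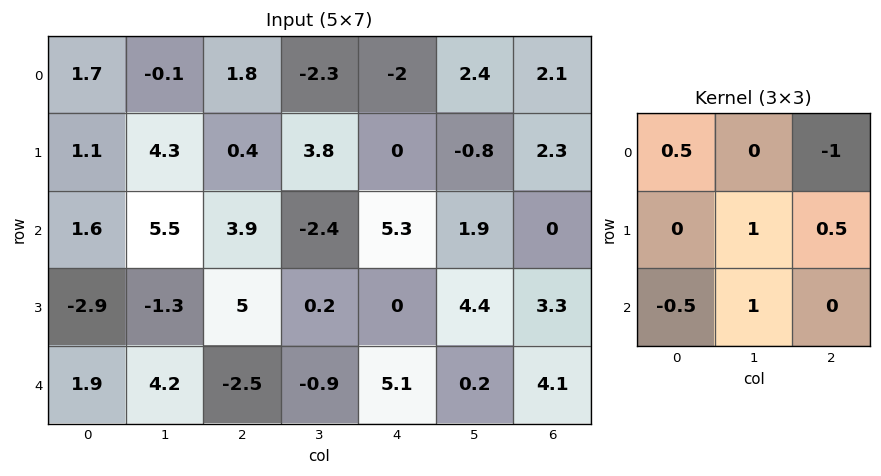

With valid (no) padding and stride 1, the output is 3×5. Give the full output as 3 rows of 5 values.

8.25 5.7 2.35 2.55 -3.5
7.75 6.7 -1.85 8.85 4
1.35 5.65 -2.8 4.65 6.35

Output[0,0]: The receptive field on the input at this output position is [1.7 -0.1 1.8 / 1.1 4.3 0.4 / 1.6 5.5 3.9]. Elementwise product with the kernel and sum: 1.7·0.5 + 1.8·-1 + 4.3·1 + 0.4·0.5 + 1.6·-0.5 + 5.5·1.
Output[0,1]: The receptive field on the input at this output position is [-0.1 1.8 -2.3 / 4.3 0.4 3.8 / 5.5 3.9 -2.4]. Elementwise product with the kernel and sum: -0.1·0.5 + -2.3·-1 + 0.4·1 + 3.8·0.5 + 5.5·-0.5 + 3.9·1.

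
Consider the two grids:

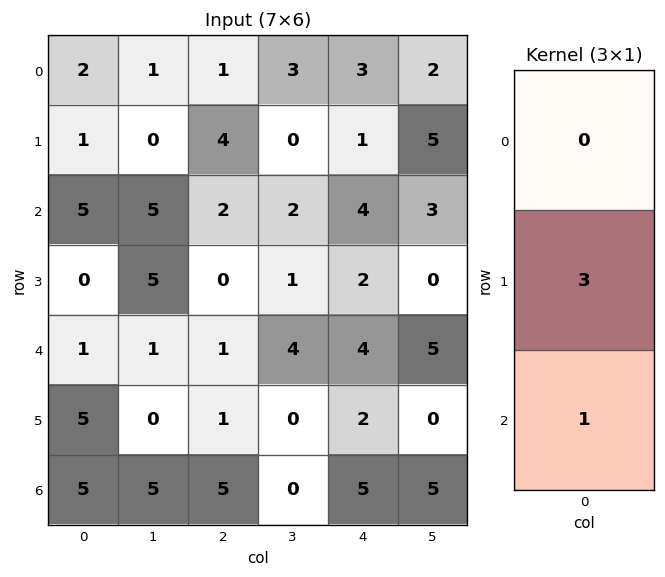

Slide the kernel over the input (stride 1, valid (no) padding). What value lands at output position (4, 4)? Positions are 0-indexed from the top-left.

11

The receptive field on the input at this output position is [4 / 2 / 5]. Elementwise product with the kernel and sum: 2·3 + 5·1.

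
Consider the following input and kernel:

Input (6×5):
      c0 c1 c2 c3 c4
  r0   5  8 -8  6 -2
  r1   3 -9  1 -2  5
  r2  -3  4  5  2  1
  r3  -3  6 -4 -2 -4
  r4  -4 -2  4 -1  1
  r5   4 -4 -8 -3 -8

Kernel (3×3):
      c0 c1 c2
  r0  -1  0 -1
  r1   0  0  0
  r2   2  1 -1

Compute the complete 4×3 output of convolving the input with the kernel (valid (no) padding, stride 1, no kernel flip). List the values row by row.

Output[0,0]: The receptive field on the input at this output position is [5 8 -8 / 3 -9 1 / -3 4 5]. Elementwise product with the kernel and sum: 5·-1 + -8·-1 + -3·2 + 4·1 + 5·-1.

-4 -3 21
0 21 -12
-16 -5 0
19 -17 -3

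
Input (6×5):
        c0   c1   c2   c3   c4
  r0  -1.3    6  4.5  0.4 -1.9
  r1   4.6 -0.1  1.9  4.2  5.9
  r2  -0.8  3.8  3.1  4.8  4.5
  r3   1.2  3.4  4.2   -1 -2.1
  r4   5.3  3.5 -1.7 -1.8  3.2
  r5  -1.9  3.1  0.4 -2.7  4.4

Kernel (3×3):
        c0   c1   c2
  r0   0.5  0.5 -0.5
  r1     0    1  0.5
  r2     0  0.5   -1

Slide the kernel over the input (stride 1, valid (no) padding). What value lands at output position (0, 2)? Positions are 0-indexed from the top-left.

8.45

The receptive field on the input at this output position is [4.5 0.4 -1.9 / 1.9 4.2 5.9 / 3.1 4.8 4.5]. Elementwise product with the kernel and sum: 4.5·0.5 + 0.4·0.5 + -1.9·-0.5 + 4.2·1 + 5.9·0.5 + 4.8·0.5 + 4.5·-1.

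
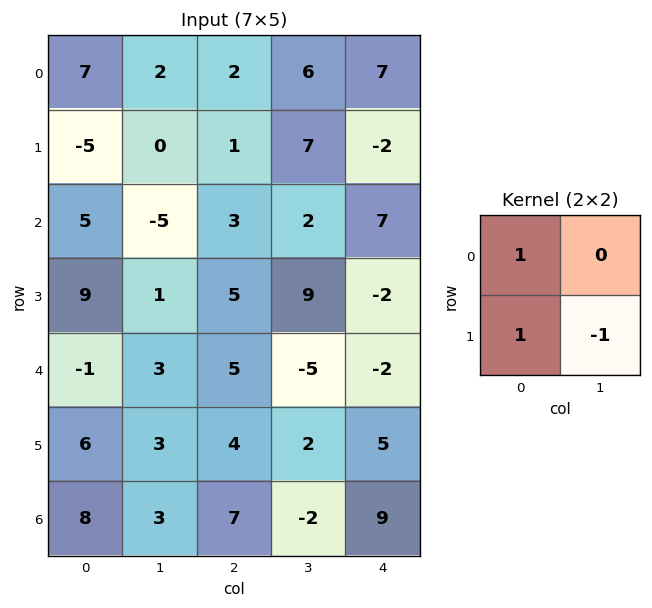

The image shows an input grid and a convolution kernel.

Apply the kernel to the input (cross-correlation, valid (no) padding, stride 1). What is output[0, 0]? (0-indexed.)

The receptive field on the input at this output position is [7 2 / -5 0]. Elementwise product with the kernel and sum: 7·1 + -5·1 + 0·-1.

2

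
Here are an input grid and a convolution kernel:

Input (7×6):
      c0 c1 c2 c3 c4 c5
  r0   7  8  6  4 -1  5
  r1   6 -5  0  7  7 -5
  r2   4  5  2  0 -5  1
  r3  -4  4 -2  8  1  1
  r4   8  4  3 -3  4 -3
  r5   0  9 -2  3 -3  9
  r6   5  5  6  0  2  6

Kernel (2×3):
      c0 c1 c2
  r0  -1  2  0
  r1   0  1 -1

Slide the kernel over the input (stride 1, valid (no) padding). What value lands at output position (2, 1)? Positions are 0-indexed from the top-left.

The receptive field on the input at this output position is [5 2 0 / 4 -2 8]. Elementwise product with the kernel and sum: 5·-1 + 2·2 + -2·1 + 8·-1.

-11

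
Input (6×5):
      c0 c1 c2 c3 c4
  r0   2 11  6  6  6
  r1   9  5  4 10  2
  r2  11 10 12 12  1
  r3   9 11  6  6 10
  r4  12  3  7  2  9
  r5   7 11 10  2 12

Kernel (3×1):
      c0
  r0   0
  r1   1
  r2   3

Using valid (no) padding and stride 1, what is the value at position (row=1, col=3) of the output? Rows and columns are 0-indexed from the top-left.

30

The receptive field on the input at this output position is [10 / 12 / 6]. Elementwise product with the kernel and sum: 12·1 + 6·3.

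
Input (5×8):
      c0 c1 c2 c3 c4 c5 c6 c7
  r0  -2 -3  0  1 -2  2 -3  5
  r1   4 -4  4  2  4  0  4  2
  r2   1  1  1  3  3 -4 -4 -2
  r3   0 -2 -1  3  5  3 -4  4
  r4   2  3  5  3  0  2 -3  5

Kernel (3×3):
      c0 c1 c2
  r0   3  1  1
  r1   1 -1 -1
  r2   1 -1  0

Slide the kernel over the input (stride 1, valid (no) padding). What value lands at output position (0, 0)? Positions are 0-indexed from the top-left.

The receptive field on the input at this output position is [-2 -3 0 / 4 -4 4 / 1 1 1]. Elementwise product with the kernel and sum: -2·3 + -3·1 + 0·1 + 4·1 + -4·-1 + 4·-1 + 1·1 + 1·-1.

-5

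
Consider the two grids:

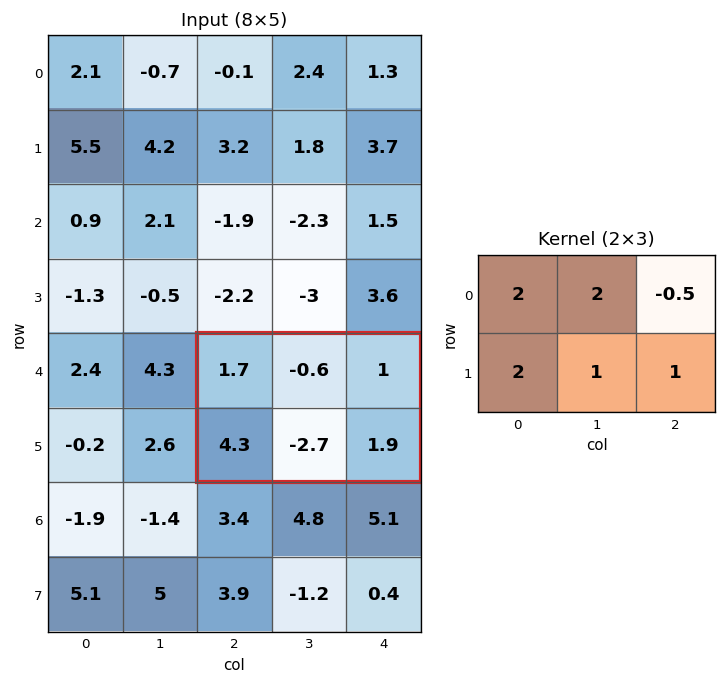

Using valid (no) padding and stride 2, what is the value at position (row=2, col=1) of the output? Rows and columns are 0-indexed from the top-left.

9.5

The receptive field on the input at this output position is [1.7 -0.6 1 / 4.3 -2.7 1.9]. Elementwise product with the kernel and sum: 1.7·2 + -0.6·2 + 1·-0.5 + 4.3·2 + -2.7·1 + 1.9·1.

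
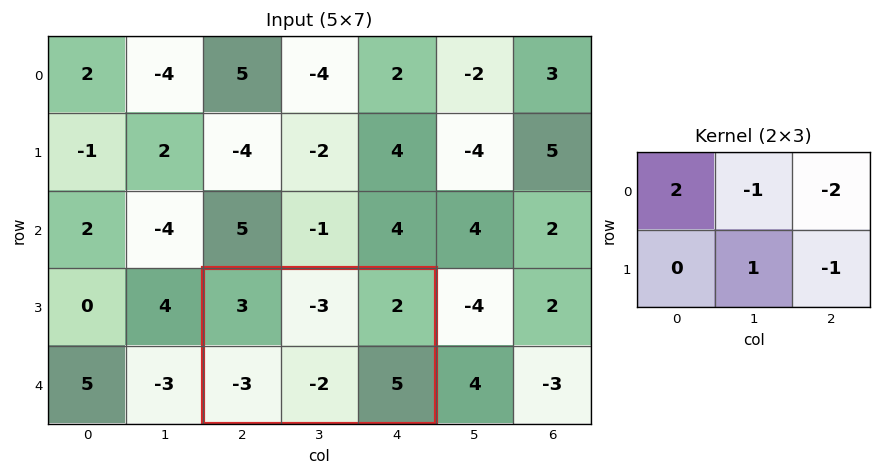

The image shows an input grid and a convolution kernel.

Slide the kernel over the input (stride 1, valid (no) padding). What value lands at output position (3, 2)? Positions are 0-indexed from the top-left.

The receptive field on the input at this output position is [3 -3 2 / -3 -2 5]. Elementwise product with the kernel and sum: 3·2 + -3·-1 + 2·-2 + -2·1 + 5·-1.

-2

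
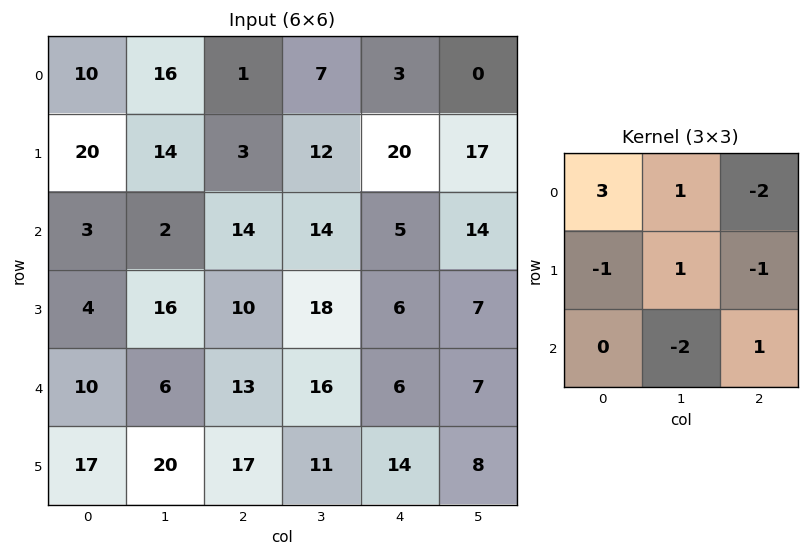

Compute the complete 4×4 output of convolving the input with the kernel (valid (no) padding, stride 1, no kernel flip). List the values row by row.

45 -2 -30 19
31 17 -54 -6
-14 -42 22 -5
-32 -10 25 9

Output[0,0]: The receptive field on the input at this output position is [10 16 1 / 20 14 3 / 3 2 14]. Elementwise product with the kernel and sum: 10·3 + 16·1 + 1·-2 + 20·-1 + 14·1 + 3·-1 + 2·-2 + 14·1.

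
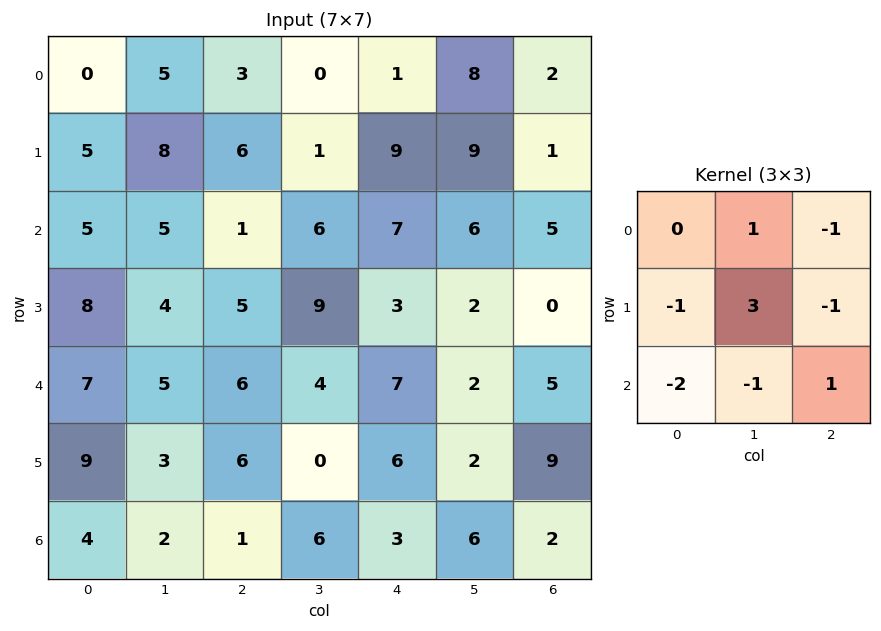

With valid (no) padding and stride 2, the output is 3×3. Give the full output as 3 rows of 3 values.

1 -14 8
-10 9 -7
-16 -20 -22

Output[0,0]: The receptive field on the input at this output position is [0 5 3 / 5 8 6 / 5 5 1]. Elementwise product with the kernel and sum: 5·1 + 3·-1 + 5·-1 + 8·3 + 6·-1 + 5·-2 + 5·-1 + 1·1.
Output[0,1]: The receptive field on the input at this output position is [3 0 1 / 6 1 9 / 1 6 7]. Elementwise product with the kernel and sum: 0·1 + 1·-1 + 6·-1 + 1·3 + 9·-1 + 1·-2 + 6·-1 + 7·1.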